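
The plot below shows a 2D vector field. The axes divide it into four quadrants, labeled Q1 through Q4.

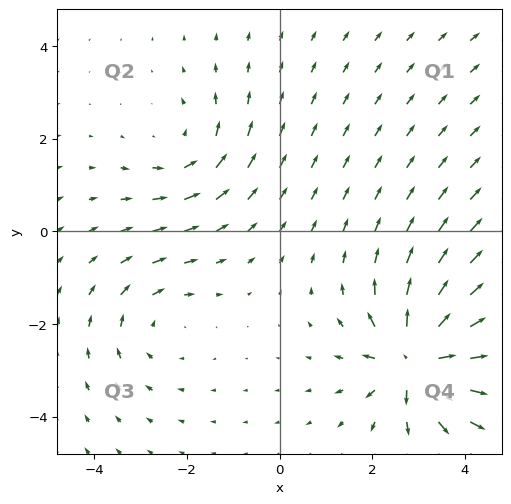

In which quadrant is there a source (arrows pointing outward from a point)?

The source sits at approximately (3.0, -2.8), which lies in quadrant Q4. The divergence there is about +7, positive as expected for a source.

Q4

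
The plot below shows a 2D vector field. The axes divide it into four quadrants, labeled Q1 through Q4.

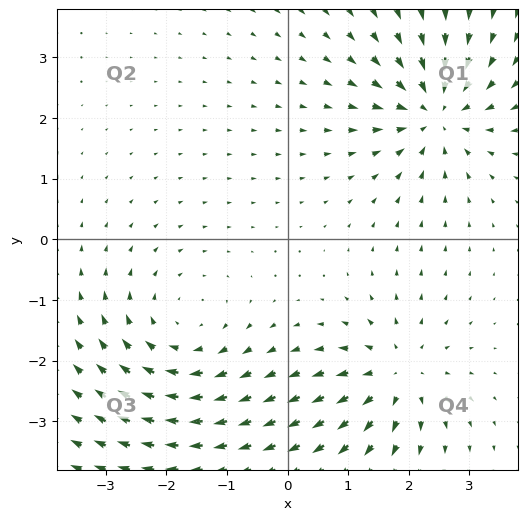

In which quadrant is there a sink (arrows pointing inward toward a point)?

Q1

The sink sits at approximately (2.4, 2.1), which lies in quadrant Q1. The divergence there is about -6, negative as expected for a sink.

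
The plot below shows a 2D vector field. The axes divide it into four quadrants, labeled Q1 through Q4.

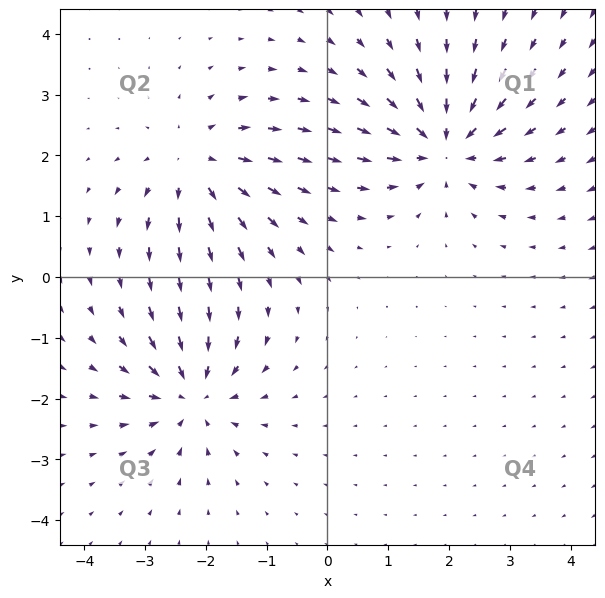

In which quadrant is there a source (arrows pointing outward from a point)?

Q2

The source sits at approximately (-2.2, 1.8), which lies in quadrant Q2. The divergence there is about +4, positive as expected for a source.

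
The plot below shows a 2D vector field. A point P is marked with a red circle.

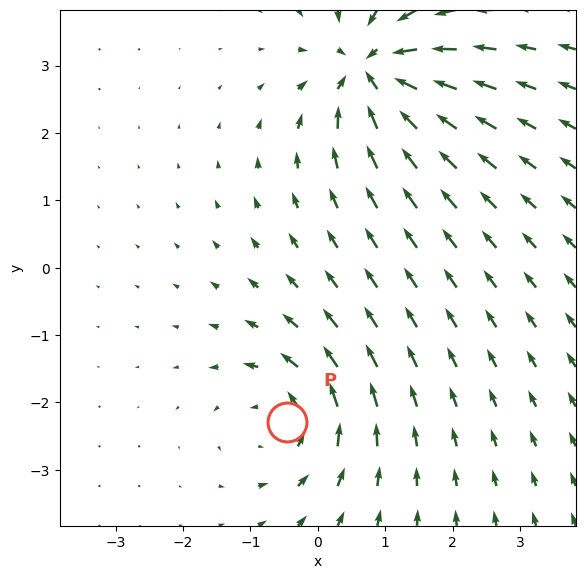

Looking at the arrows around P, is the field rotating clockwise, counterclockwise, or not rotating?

counterclockwise

Near P at (-0.5, -2.3) the arrows circulate counterclockwise. The curl (z-component) there is about +4; positive curl means counterclockwise rotation.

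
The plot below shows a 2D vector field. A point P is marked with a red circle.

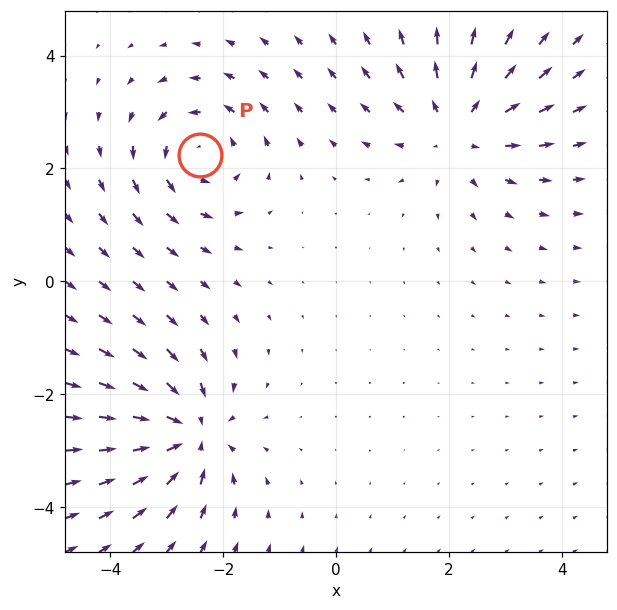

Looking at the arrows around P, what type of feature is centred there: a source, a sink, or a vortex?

vortex

At P (-2.4, 2.2) the arrows circulate counterclockwise. Divergence ≈0, curl about +4 — near-zero divergence with nonzero curl is a vortex.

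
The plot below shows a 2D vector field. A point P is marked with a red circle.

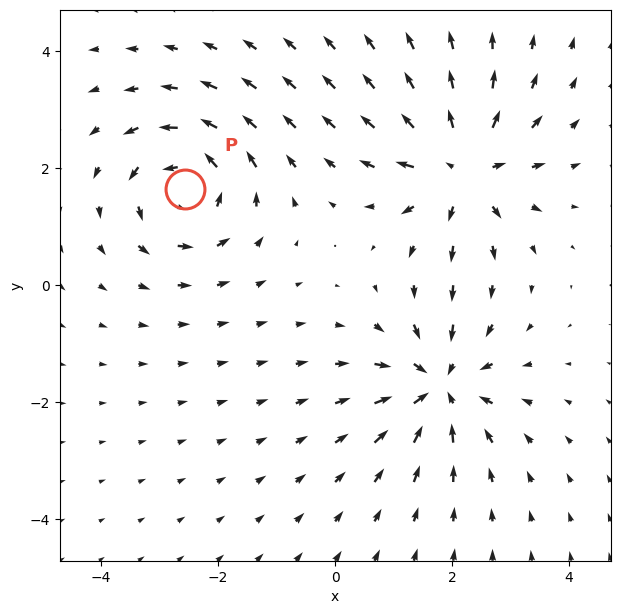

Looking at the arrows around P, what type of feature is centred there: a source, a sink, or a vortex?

vortex

At P (-2.6, 1.6) the arrows circulate counterclockwise. Divergence ≈0, curl about +5 — near-zero divergence with nonzero curl is a vortex.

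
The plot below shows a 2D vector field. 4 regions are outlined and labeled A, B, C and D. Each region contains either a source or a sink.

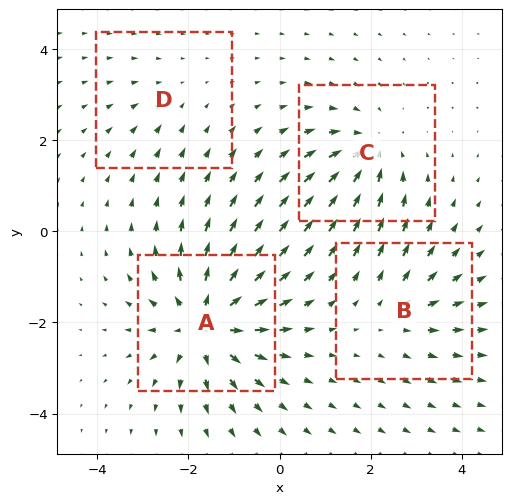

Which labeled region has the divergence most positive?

A

Divergence at each region's feature centre — A: about +7, B: about +3, C: about -5, D: about -2. Region A is most positive.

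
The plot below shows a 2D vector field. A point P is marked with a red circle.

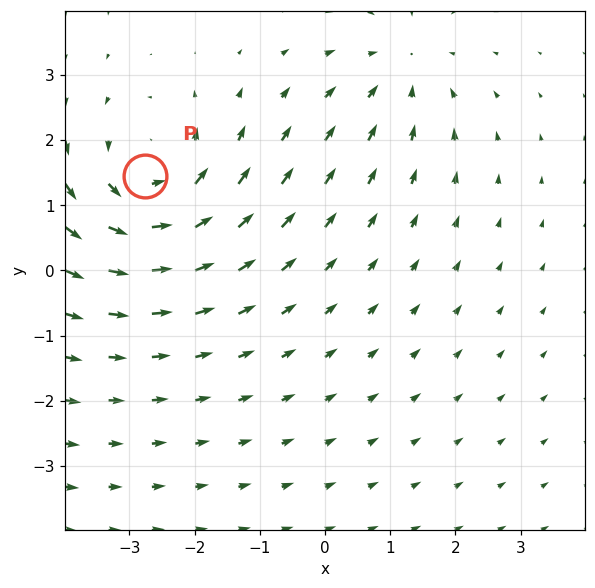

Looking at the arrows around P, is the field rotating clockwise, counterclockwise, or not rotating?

Near P at (-2.8, 1.5) the arrows circulate counterclockwise. The curl (z-component) there is about +4; positive curl means counterclockwise rotation.

counterclockwise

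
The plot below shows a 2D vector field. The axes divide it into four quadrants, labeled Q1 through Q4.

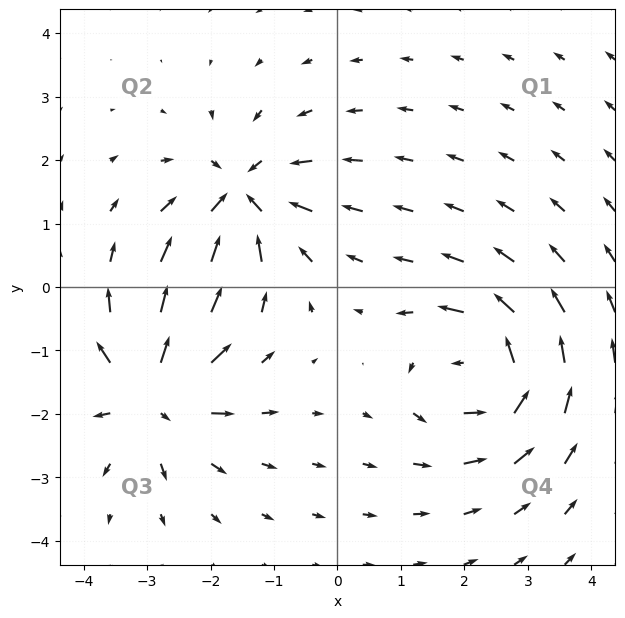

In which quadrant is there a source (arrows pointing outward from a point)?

Q3

The source sits at approximately (-2.9, -1.7), which lies in quadrant Q3. The divergence there is about +5, positive as expected for a source.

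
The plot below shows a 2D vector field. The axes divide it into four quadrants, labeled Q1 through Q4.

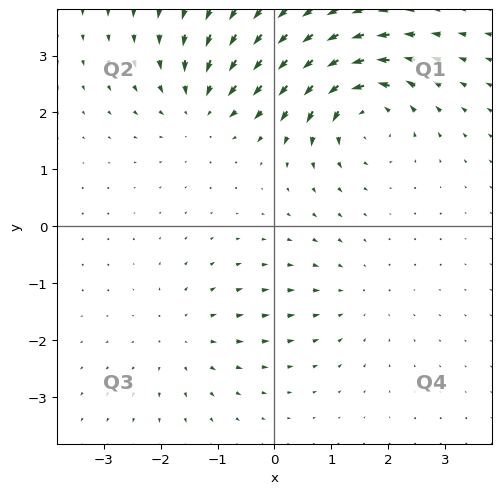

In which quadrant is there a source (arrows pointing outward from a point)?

Q3

The source sits at approximately (-1.6, -1.9), which lies in quadrant Q3. The divergence there is about +3, positive as expected for a source.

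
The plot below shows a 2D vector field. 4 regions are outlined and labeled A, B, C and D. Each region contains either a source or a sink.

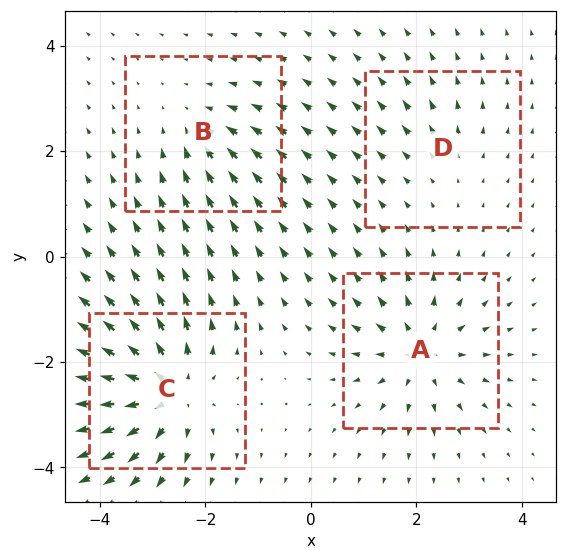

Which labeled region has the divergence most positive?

Divergence at each region's feature centre — A: about +6, B: about -4, C: about +8, D: about +2. Region C is most positive.

C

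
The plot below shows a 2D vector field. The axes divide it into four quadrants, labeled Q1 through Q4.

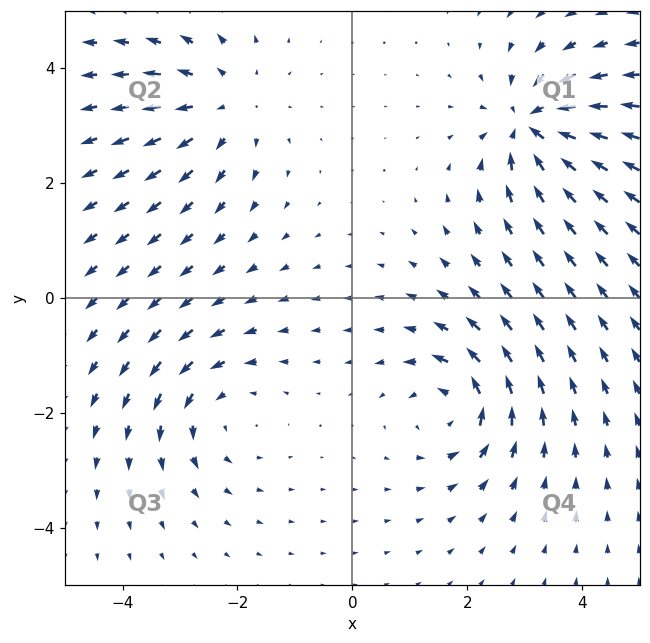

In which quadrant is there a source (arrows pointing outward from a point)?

Q2

The source sits at approximately (-2.2, 3.4), which lies in quadrant Q2. The divergence there is about +4, positive as expected for a source.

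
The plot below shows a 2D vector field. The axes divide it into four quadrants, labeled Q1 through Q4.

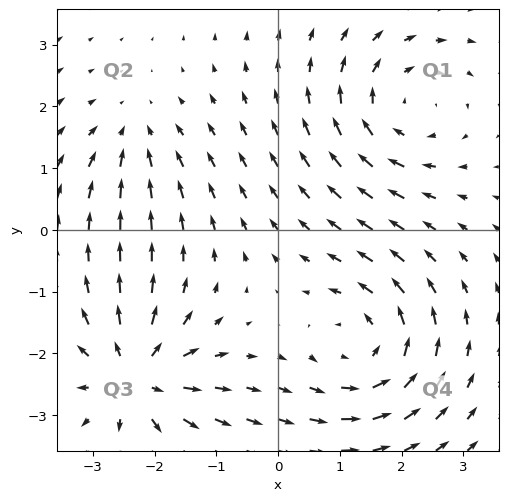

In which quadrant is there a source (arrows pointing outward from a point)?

Q3

The source sits at approximately (-2.3, -2.4), which lies in quadrant Q3. The divergence there is about +7, positive as expected for a source.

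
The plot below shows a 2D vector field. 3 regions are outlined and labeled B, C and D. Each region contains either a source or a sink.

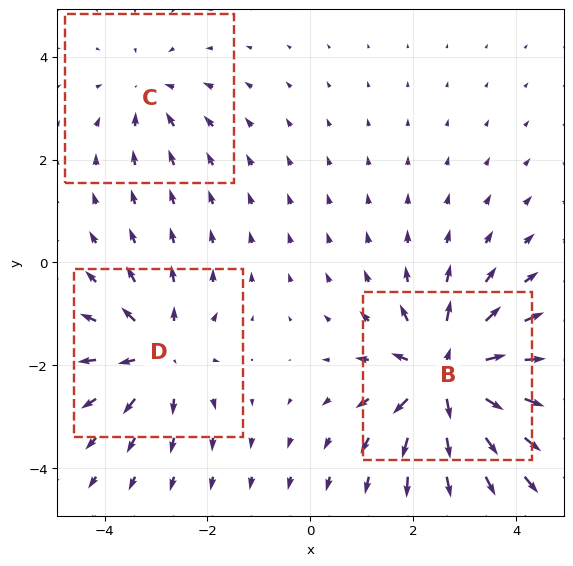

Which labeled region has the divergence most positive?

Divergence at each region's feature centre — B: about +6, C: about -2, D: about +4. Region B is most positive.

B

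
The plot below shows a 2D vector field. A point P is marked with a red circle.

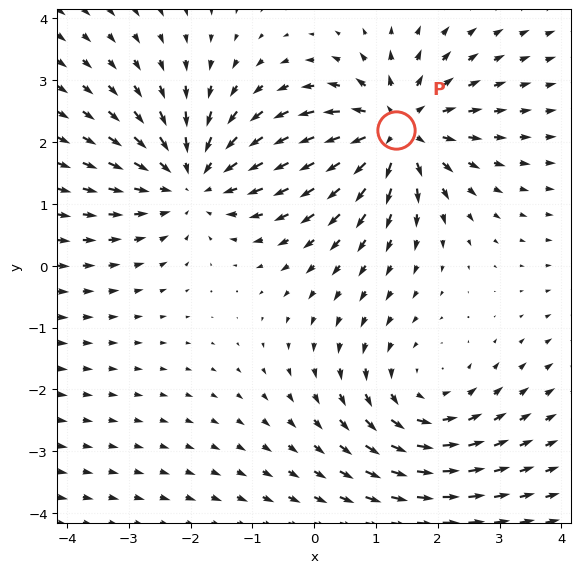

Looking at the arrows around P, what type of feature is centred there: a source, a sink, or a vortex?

source

At P (1.3, 2.2) the arrows spread outward. Divergence about +4, curl ≈0 — positive divergence with near-zero curl is a source.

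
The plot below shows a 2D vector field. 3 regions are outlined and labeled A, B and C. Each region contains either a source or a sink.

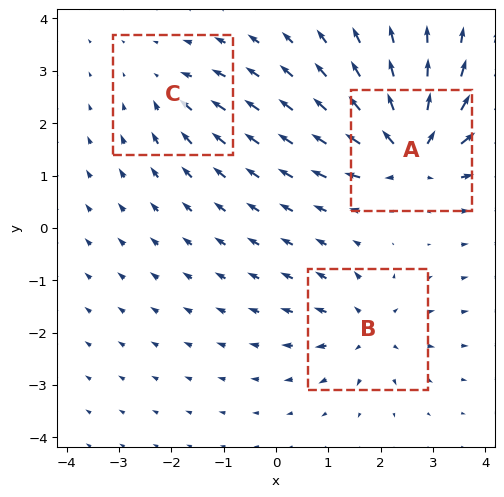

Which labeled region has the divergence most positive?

Divergence at each region's feature centre — A: about +6, B: about +4, C: about -3. Region A is most positive.

A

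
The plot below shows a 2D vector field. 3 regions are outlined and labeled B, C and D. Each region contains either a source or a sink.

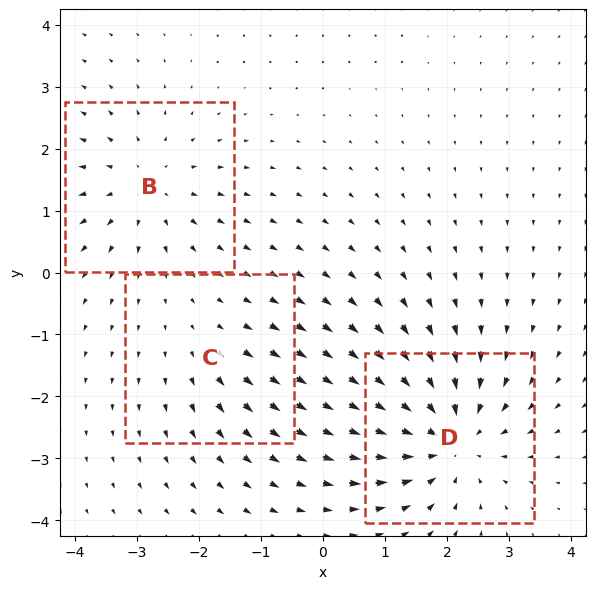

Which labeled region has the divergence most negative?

Divergence at each region's feature centre — B: about +3, C: about +2, D: about -5. Region D is most negative.

D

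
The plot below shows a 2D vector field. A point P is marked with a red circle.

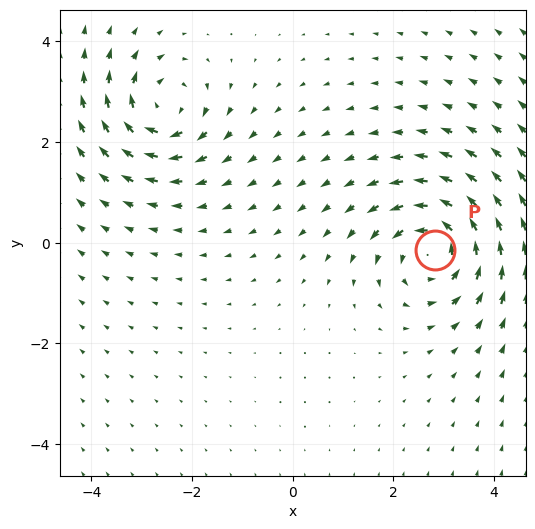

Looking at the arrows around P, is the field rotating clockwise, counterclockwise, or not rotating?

counterclockwise

Near P at (2.8, -0.2) the arrows circulate counterclockwise. The curl (z-component) there is about +5; positive curl means counterclockwise rotation.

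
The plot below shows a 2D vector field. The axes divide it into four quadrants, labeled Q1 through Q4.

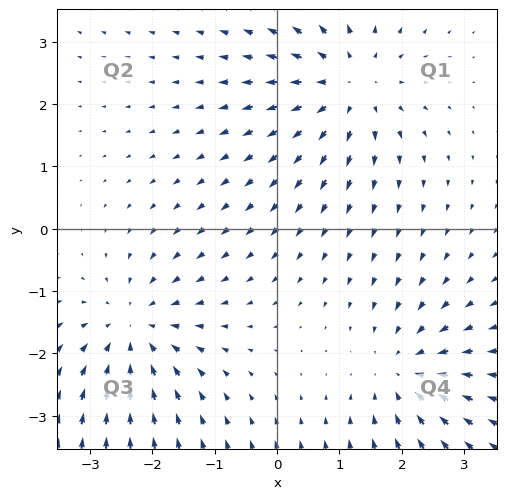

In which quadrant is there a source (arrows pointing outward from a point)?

The source sits at approximately (1.2, 2.3), which lies in quadrant Q1. The divergence there is about +5, positive as expected for a source.

Q1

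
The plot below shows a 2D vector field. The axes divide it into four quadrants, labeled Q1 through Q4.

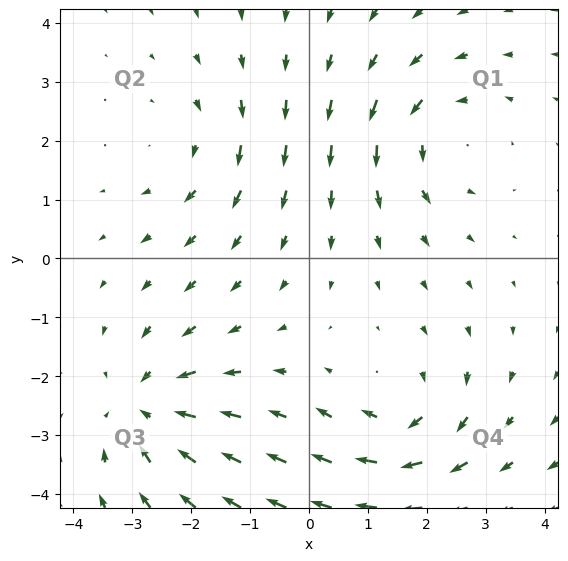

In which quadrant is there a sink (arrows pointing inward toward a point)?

Q3

The sink sits at approximately (-2.7, -2.5), which lies in quadrant Q3. The divergence there is about -5, negative as expected for a sink.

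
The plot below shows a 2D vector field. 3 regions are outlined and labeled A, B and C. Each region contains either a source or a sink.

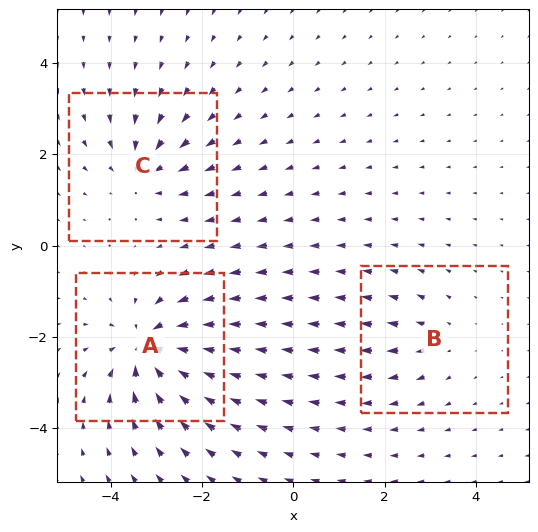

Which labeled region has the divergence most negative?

Divergence at each region's feature centre — A: about -6, B: about +2, C: about -4. Region A is most negative.

A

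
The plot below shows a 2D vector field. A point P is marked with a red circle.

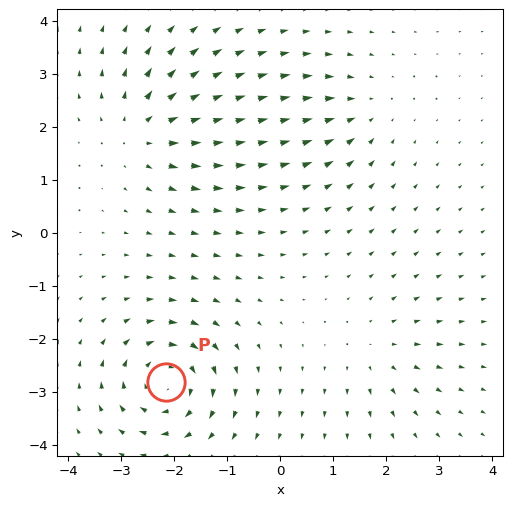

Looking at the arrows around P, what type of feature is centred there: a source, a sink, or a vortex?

At P (-2.2, -2.8) the arrows circulate clockwise. Divergence ≈0, curl about -6 — near-zero divergence with nonzero curl is a vortex.

vortex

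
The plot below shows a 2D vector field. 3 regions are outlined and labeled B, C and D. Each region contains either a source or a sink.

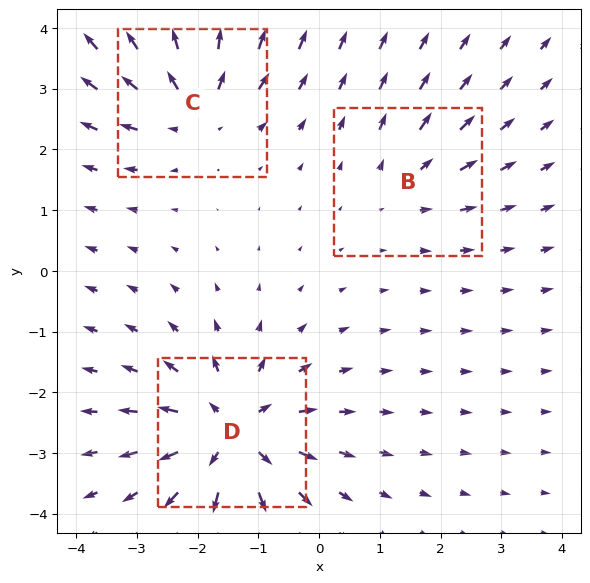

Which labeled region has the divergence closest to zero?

B

Divergence at each region's feature centre — B: about +2, C: about +4, D: about +5. Region B is closest to zero.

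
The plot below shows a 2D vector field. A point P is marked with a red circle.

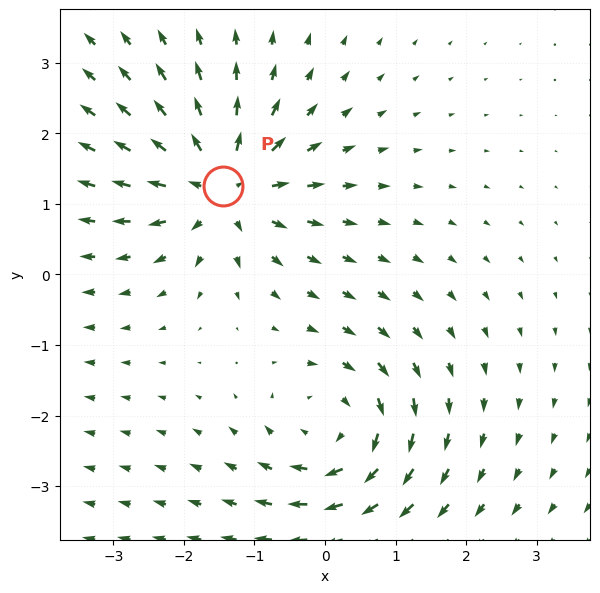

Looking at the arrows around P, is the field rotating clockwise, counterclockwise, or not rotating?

Near P at (-1.4, 1.3) the arrows show no circulation. The curl there is ≈0.

not rotating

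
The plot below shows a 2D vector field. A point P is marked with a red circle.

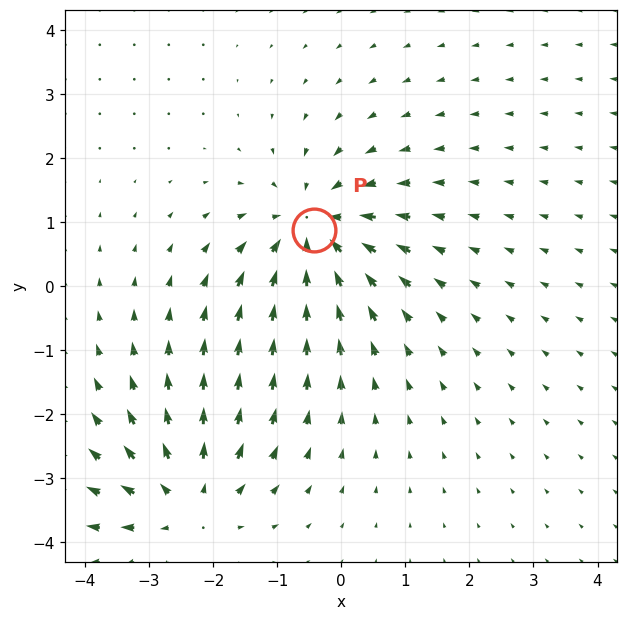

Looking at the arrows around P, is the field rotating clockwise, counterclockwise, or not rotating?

not rotating

Near P at (-0.4, 0.9) the arrows show no circulation. The curl there is ≈0.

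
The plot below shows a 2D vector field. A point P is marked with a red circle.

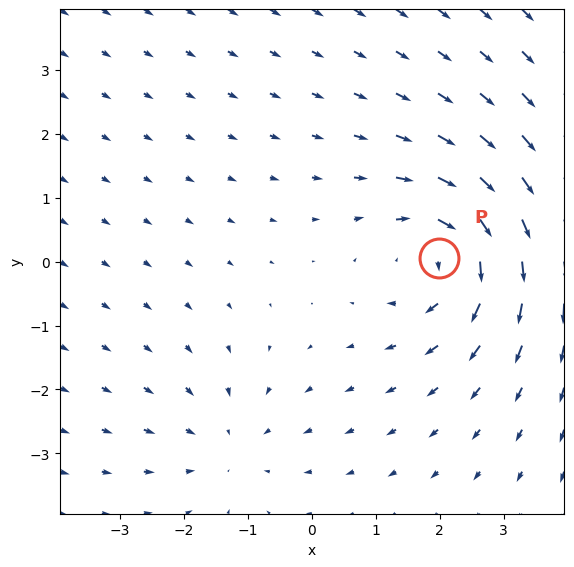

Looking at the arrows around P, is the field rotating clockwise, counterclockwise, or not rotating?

Near P at (2.0, 0.1) the arrows circulate clockwise. The curl (z-component) there is about -4; negative curl means clockwise rotation.

clockwise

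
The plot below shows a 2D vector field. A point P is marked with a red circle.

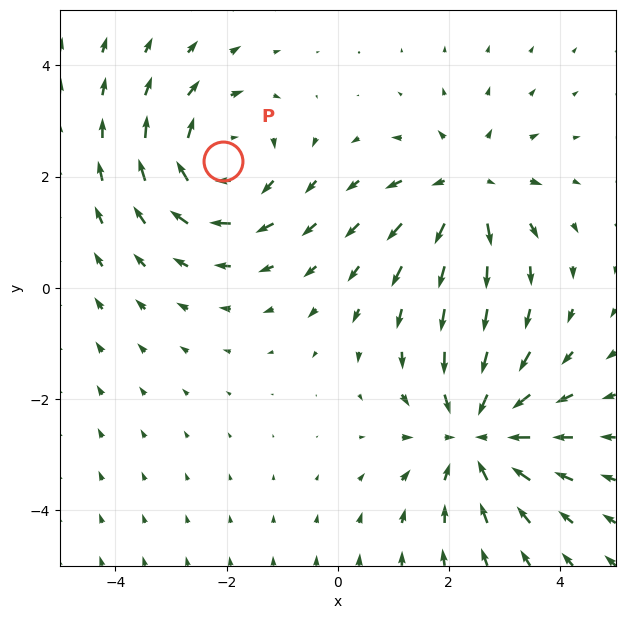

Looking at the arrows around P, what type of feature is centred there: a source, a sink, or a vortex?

At P (-2.1, 2.3) the arrows circulate clockwise. Divergence ≈0, curl about -3 — near-zero divergence with nonzero curl is a vortex.

vortex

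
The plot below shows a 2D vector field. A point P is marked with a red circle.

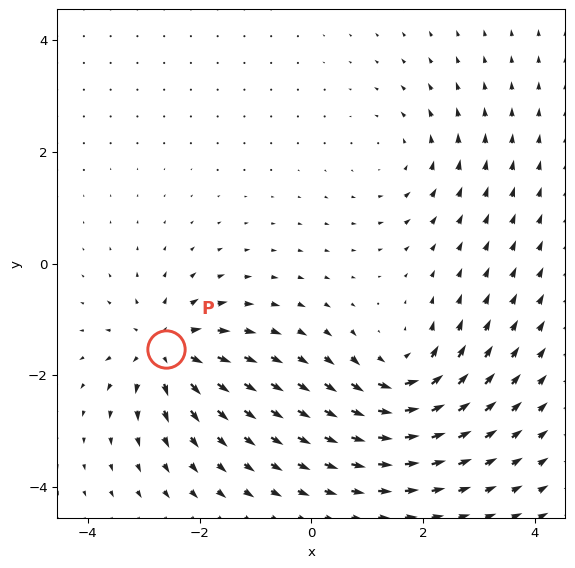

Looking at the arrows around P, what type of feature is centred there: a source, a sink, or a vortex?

source

At P (-2.6, -1.5) the arrows spread outward. Divergence about +6, curl ≈0 — positive divergence with near-zero curl is a source.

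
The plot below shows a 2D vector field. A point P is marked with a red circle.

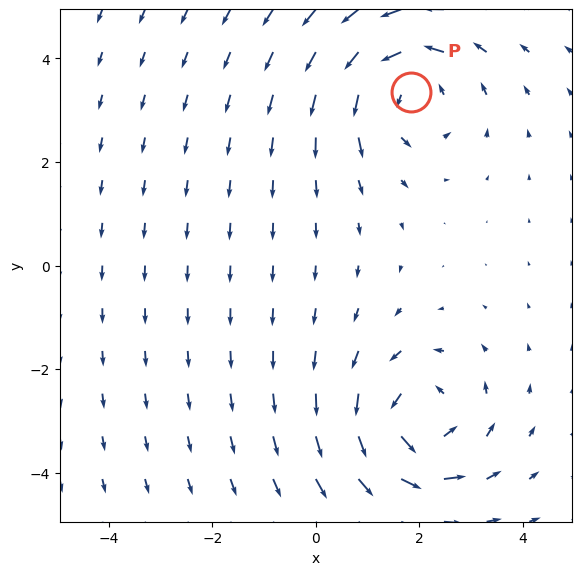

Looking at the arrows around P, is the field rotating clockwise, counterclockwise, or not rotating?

Near P at (1.8, 3.4) the arrows circulate counterclockwise. The curl (z-component) there is about +3; positive curl means counterclockwise rotation.

counterclockwise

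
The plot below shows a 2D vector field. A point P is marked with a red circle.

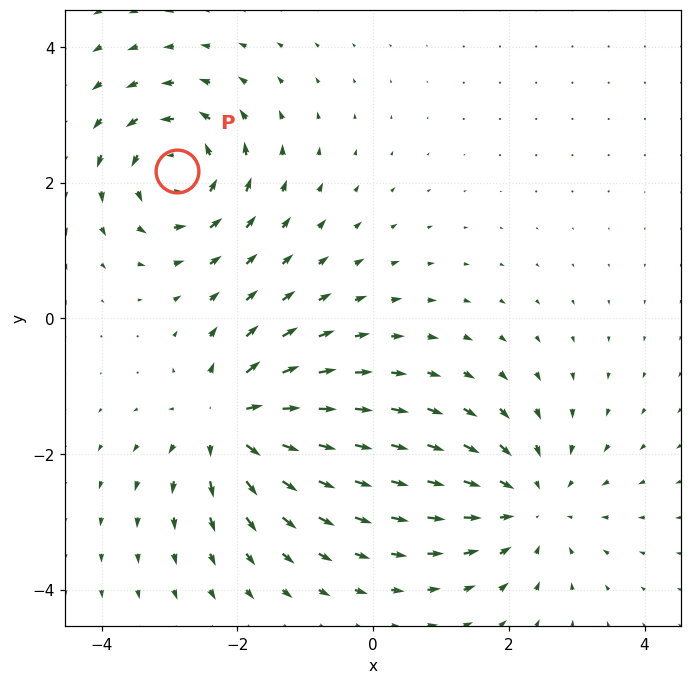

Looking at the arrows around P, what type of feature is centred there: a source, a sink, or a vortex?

At P (-2.9, 2.2) the arrows circulate counterclockwise. Divergence ≈0, curl about +6 — near-zero divergence with nonzero curl is a vortex.

vortex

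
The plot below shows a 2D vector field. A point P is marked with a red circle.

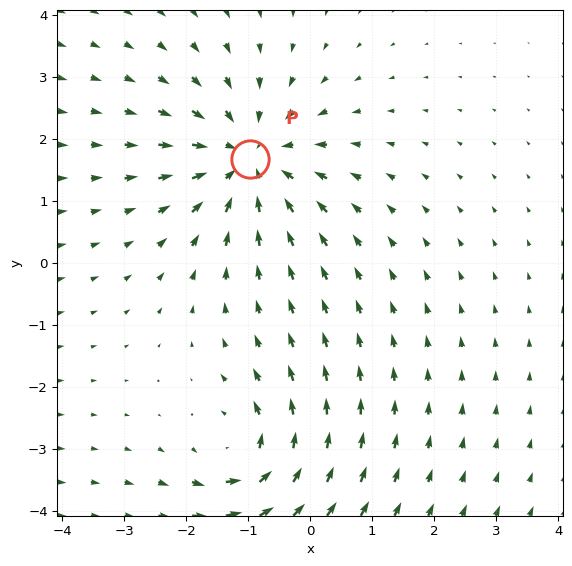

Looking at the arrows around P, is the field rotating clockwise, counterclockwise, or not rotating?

not rotating

Near P at (-1.0, 1.7) the arrows show no circulation. The curl there is ≈0.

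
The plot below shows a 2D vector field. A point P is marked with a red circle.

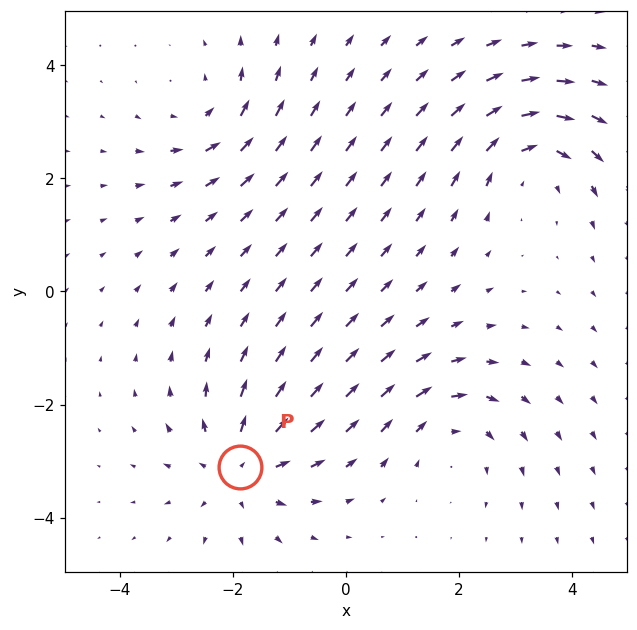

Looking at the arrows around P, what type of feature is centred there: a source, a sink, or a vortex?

source

At P (-1.9, -3.1) the arrows spread outward. Divergence about +4, curl ≈0 — positive divergence with near-zero curl is a source.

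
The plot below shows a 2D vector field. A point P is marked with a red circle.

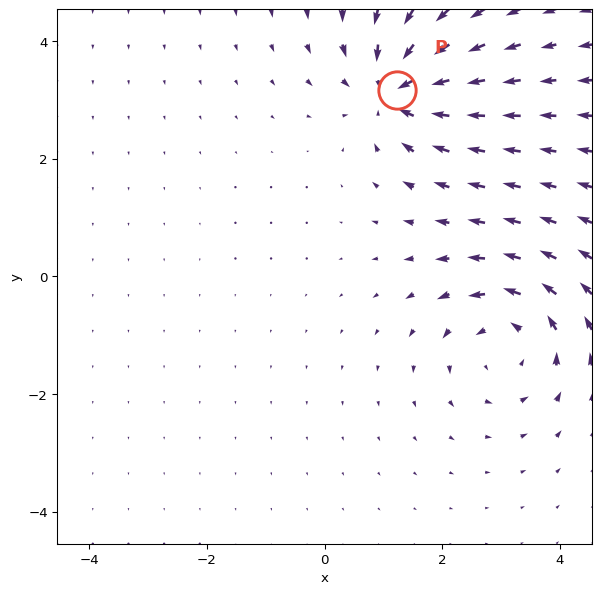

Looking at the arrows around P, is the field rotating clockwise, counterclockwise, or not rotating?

not rotating

Near P at (1.2, 3.2) the arrows show no circulation. The curl there is ≈0.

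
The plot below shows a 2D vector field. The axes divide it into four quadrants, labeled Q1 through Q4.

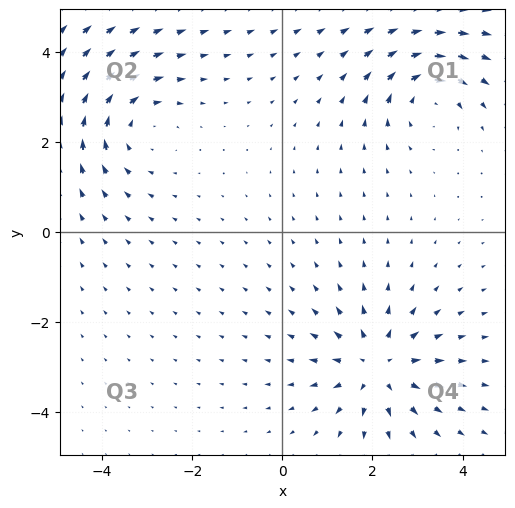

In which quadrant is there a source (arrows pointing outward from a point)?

The source sits at approximately (2.1, -3.0), which lies in quadrant Q4. The divergence there is about +4, positive as expected for a source.

Q4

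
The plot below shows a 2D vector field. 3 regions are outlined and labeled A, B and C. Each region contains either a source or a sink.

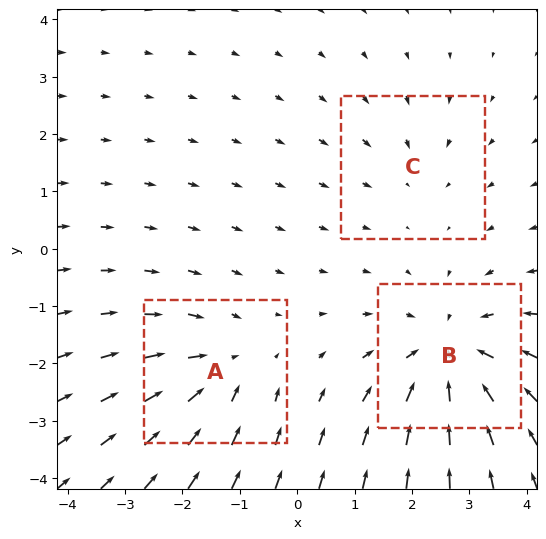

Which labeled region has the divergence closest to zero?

Divergence at each region's feature centre — A: about -3, B: about -5, C: about -2. Region C is closest to zero.

C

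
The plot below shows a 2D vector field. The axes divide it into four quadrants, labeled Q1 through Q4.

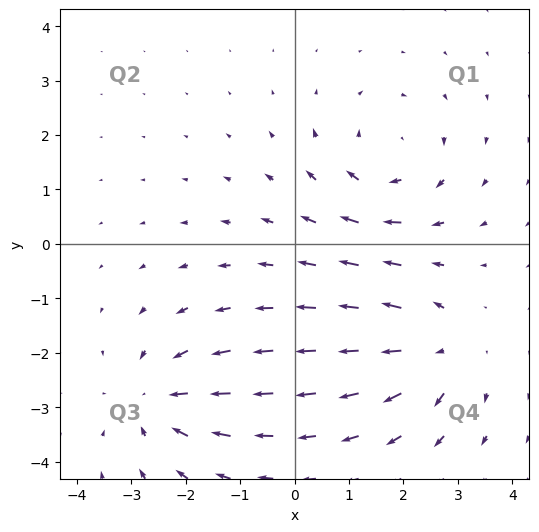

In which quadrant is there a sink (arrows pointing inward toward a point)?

Q3

The sink sits at approximately (-2.5, -2.9), which lies in quadrant Q3. The divergence there is about -4, negative as expected for a sink.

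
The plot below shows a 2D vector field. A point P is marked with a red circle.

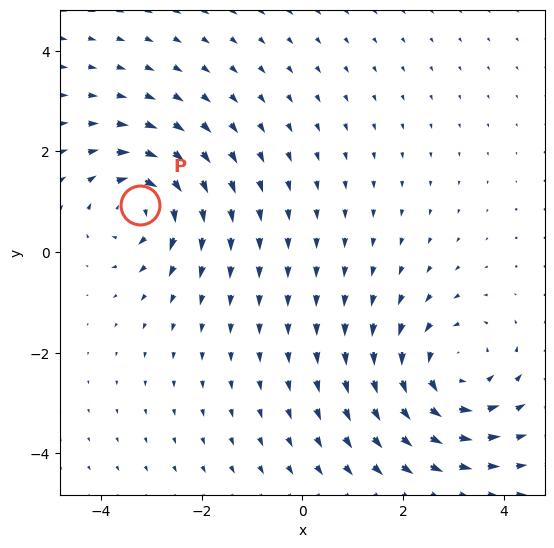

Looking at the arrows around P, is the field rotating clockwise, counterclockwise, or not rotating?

Near P at (-3.2, 0.9) the arrows circulate clockwise. The curl (z-component) there is about -5; negative curl means clockwise rotation.

clockwise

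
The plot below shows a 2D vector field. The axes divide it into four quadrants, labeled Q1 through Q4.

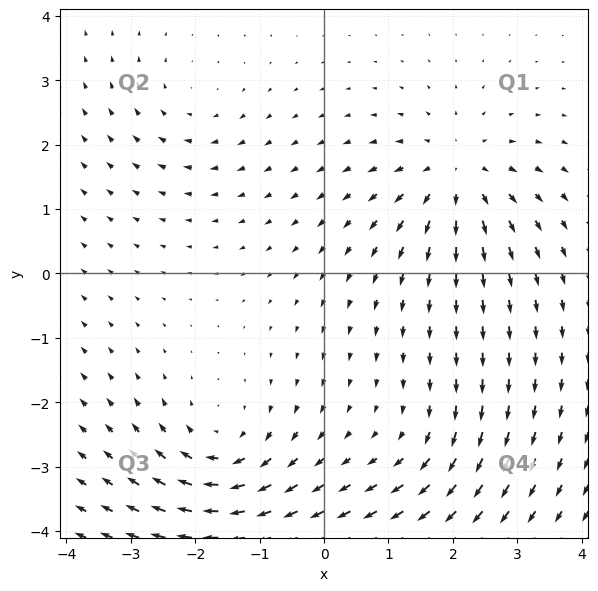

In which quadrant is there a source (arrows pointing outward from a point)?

The source sits at approximately (2.1, 1.6), which lies in quadrant Q1. The divergence there is about +5, positive as expected for a source.

Q1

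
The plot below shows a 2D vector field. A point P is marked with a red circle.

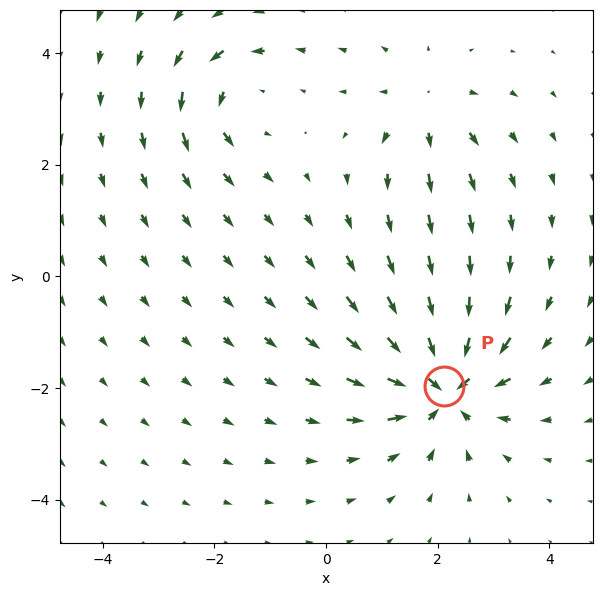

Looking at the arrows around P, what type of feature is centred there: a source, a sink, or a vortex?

At P (2.1, -2.0) the arrows converge inward. Divergence about -5, curl ≈0 — negative divergence with near-zero curl is a sink.

sink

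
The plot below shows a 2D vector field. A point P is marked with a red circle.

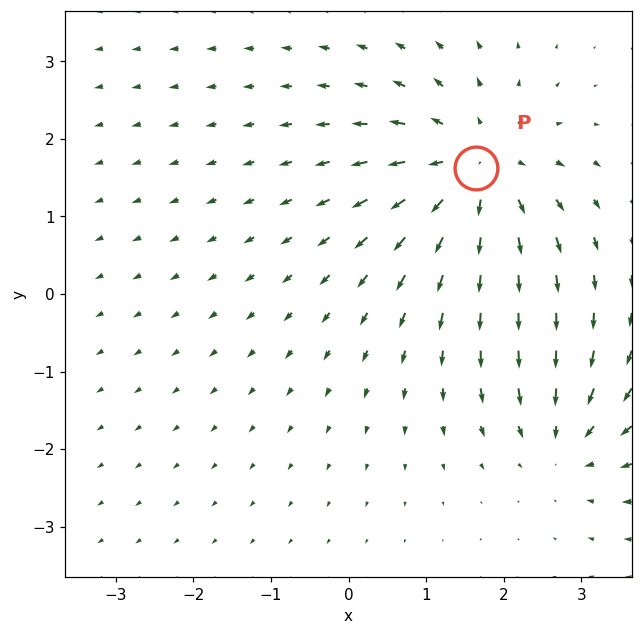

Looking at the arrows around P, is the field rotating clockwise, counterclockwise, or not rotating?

not rotating

Near P at (1.6, 1.6) the arrows show no circulation. The curl there is ≈0.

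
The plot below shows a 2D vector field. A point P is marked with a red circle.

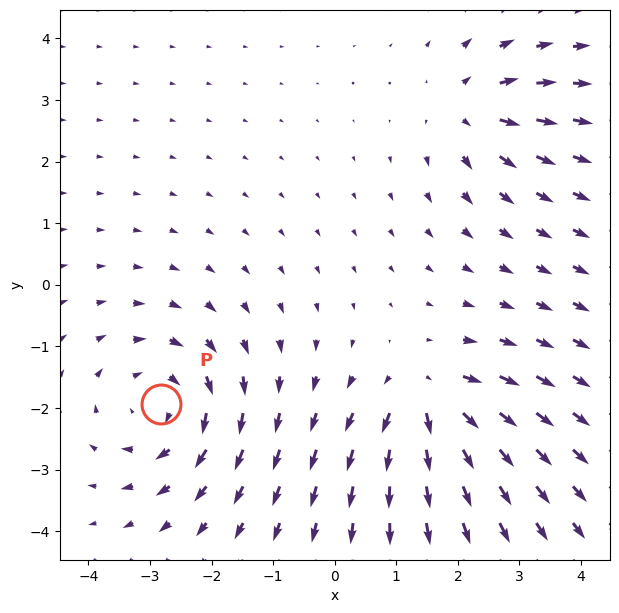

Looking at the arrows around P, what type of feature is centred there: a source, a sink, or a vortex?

At P (-2.8, -1.9) the arrows circulate clockwise. Divergence ≈0, curl about -4 — near-zero divergence with nonzero curl is a vortex.

vortex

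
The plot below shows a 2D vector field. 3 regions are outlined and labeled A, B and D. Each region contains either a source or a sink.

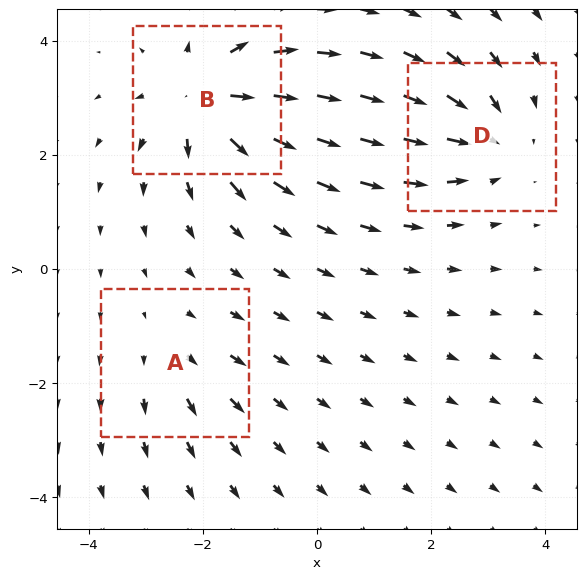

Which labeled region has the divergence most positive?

B

Divergence at each region's feature centre — A: about +2, B: about +6, D: about -4. Region B is most positive.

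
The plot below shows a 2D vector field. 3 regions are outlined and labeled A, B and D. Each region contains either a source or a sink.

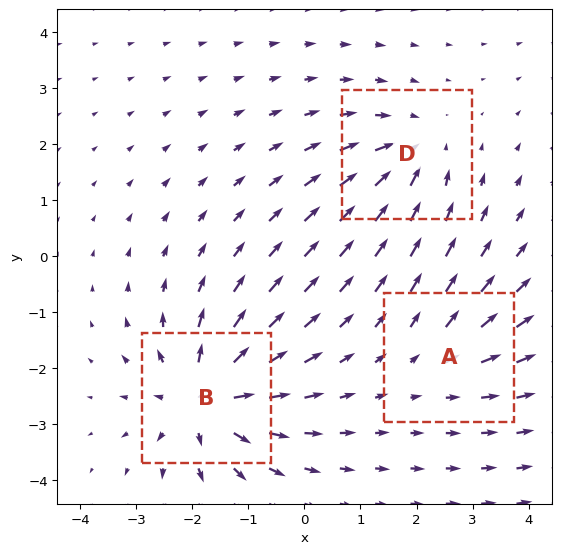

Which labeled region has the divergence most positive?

Divergence at each region's feature centre — A: about +2, B: about +5, D: about -3. Region B is most positive.

B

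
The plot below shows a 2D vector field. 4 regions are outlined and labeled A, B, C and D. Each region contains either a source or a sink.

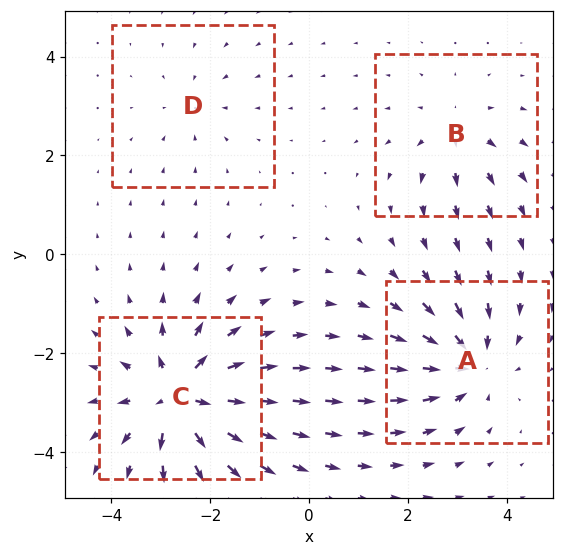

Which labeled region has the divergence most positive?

Divergence at each region's feature centre — A: about -5, B: about +4, C: about +8, D: about -2. Region C is most positive.

C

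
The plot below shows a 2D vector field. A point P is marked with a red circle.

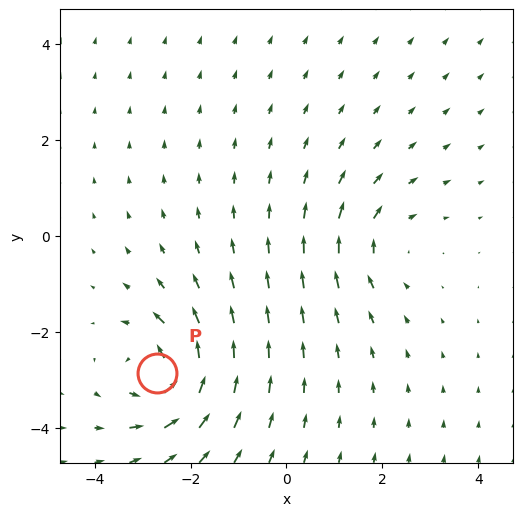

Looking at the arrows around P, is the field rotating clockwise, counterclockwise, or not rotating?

counterclockwise

Near P at (-2.7, -2.9) the arrows circulate counterclockwise. The curl (z-component) there is about +6; positive curl means counterclockwise rotation.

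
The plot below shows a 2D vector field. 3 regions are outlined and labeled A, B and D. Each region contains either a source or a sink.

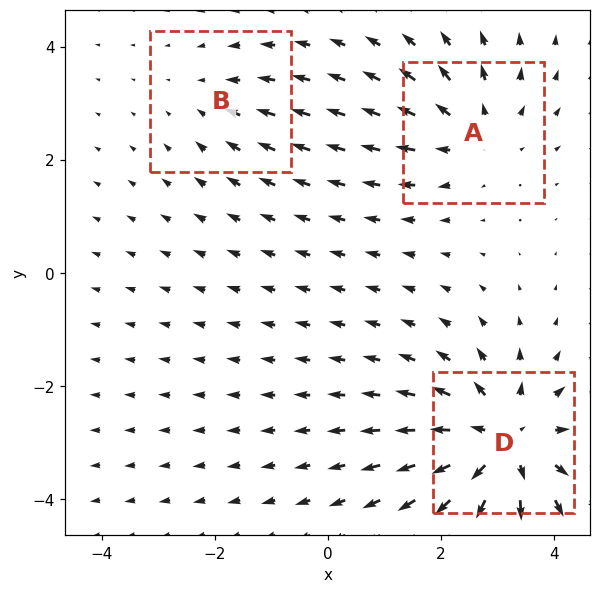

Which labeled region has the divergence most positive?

Divergence at each region's feature centre — A: about +3, B: about -2, D: about +5. Region D is most positive.

D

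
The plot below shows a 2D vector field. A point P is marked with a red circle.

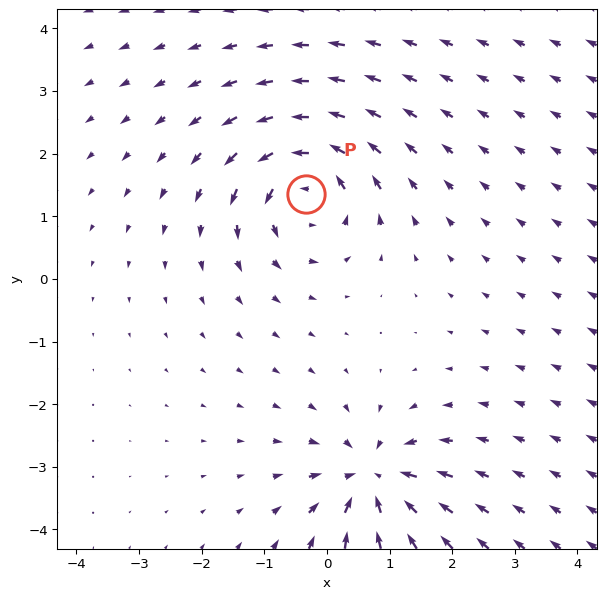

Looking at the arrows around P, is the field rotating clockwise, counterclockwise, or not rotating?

Near P at (-0.3, 1.4) the arrows circulate counterclockwise. The curl (z-component) there is about +5; positive curl means counterclockwise rotation.

counterclockwise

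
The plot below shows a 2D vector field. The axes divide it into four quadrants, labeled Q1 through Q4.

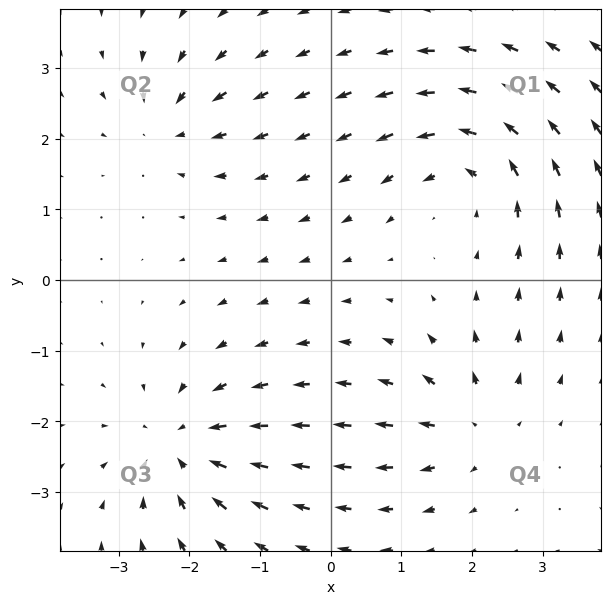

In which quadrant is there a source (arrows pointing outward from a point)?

Q4

The source sits at approximately (2.0, -2.1), which lies in quadrant Q4. The divergence there is about +4, positive as expected for a source.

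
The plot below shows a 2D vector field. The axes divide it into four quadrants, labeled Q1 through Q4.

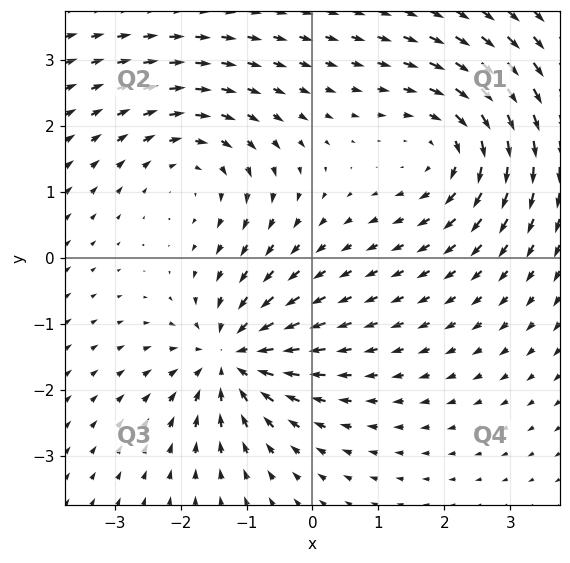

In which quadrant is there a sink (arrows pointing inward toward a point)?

Q3

The sink sits at approximately (-1.2, -1.5), which lies in quadrant Q3. The divergence there is about -5, negative as expected for a sink.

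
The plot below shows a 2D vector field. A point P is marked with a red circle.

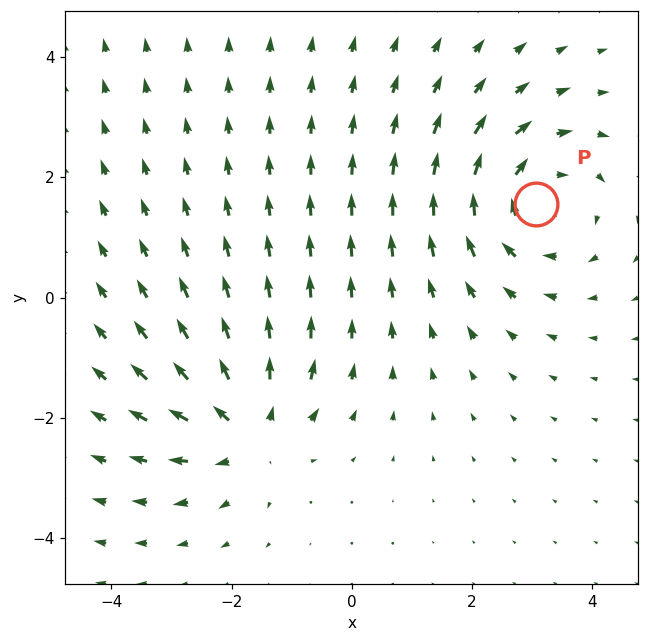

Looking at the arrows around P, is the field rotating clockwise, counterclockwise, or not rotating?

Near P at (3.1, 1.6) the arrows circulate clockwise. The curl (z-component) there is about -3; negative curl means clockwise rotation.

clockwise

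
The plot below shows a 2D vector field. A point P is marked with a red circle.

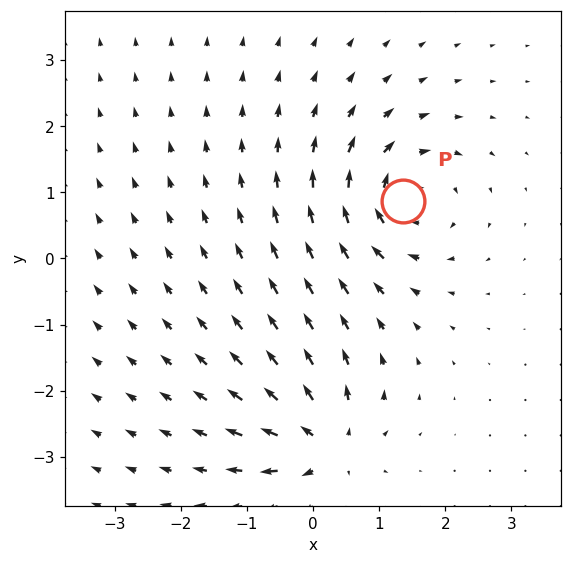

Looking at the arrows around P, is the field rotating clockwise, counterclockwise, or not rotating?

Near P at (1.4, 0.9) the arrows circulate clockwise. The curl (z-component) there is about -7; negative curl means clockwise rotation.

clockwise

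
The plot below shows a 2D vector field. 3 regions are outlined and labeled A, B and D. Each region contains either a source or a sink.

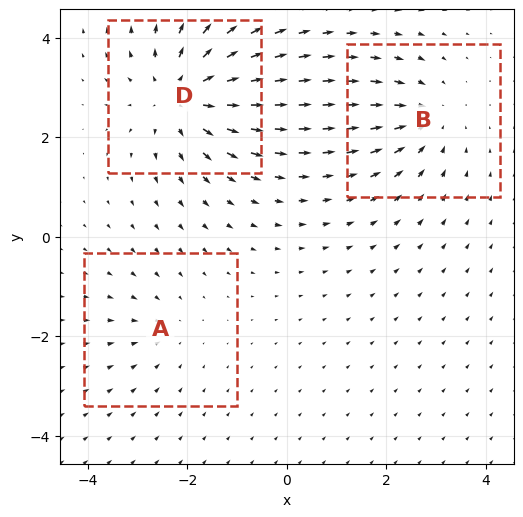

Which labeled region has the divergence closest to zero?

Divergence at each region's feature centre — A: about -2, B: about -3, D: about +5. Region A is closest to zero.

A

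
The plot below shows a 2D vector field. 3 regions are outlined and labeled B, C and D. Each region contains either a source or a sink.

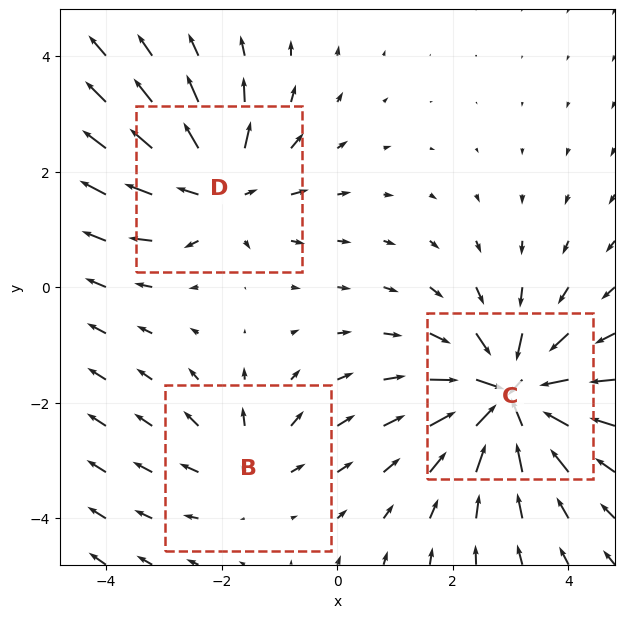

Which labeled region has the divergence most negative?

C

Divergence at each region's feature centre — B: about +3, C: about -6, D: about +4. Region C is most negative.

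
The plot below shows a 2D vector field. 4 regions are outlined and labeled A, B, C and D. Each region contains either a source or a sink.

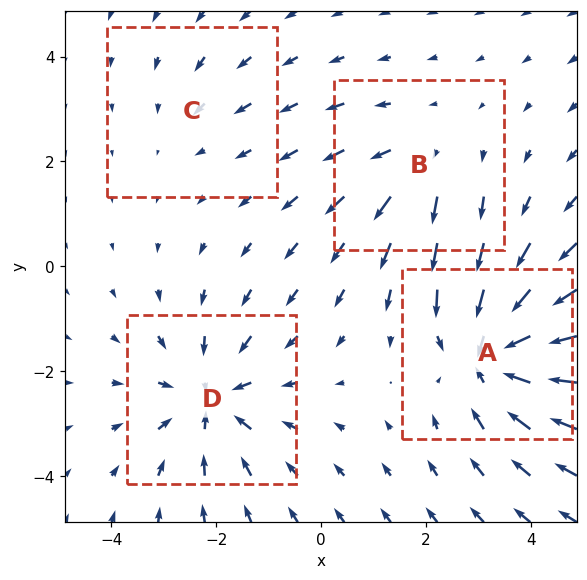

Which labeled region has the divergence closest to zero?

C

Divergence at each region's feature centre — A: about -6, B: about +3, C: about -2, D: about -5. Region C is closest to zero.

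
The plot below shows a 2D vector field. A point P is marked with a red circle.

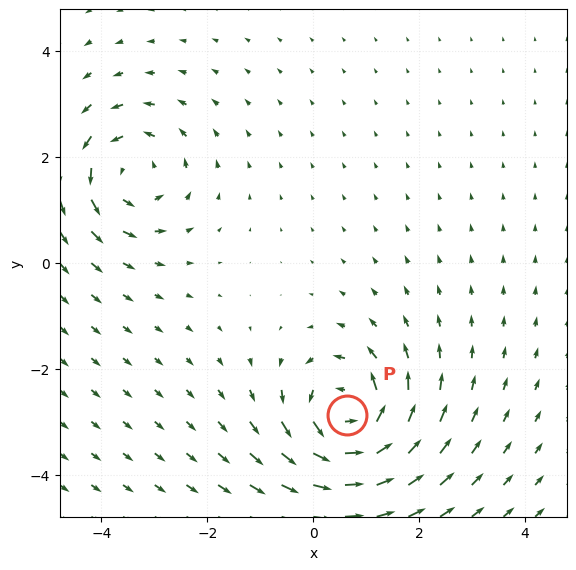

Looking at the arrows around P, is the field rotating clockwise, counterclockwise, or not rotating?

Near P at (0.6, -2.9) the arrows circulate counterclockwise. The curl (z-component) there is about +6; positive curl means counterclockwise rotation.

counterclockwise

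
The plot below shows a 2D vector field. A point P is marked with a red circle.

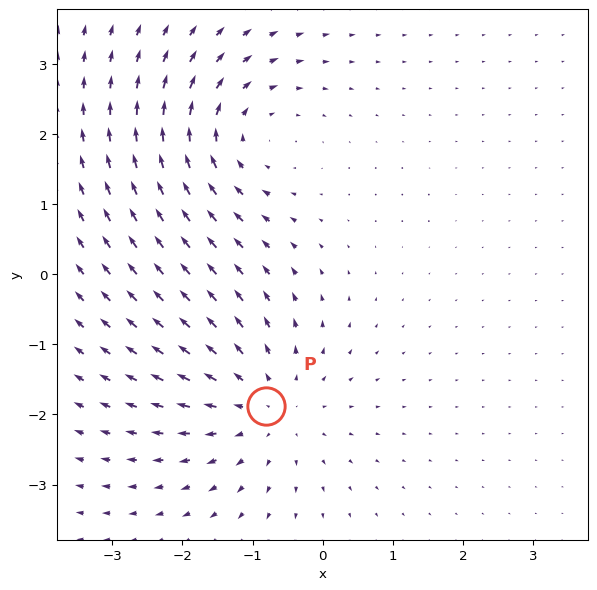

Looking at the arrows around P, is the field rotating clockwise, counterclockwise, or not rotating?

Near P at (-0.8, -1.9) the arrows show no circulation. The curl there is ≈0.

not rotating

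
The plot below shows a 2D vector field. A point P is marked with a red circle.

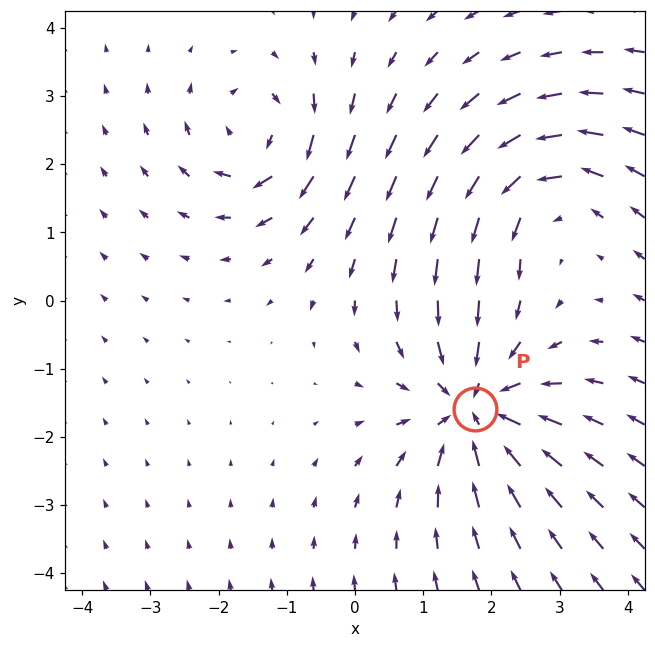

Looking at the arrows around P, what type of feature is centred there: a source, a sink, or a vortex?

sink

At P (1.8, -1.6) the arrows converge inward. Divergence about -5, curl ≈0 — negative divergence with near-zero curl is a sink.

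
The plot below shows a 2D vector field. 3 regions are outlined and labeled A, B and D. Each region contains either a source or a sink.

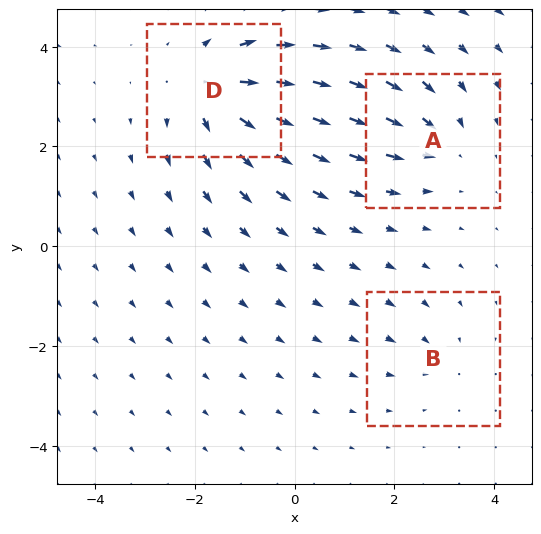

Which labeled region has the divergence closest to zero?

B

Divergence at each region's feature centre — A: about -3, B: about -2, D: about +5. Region B is closest to zero.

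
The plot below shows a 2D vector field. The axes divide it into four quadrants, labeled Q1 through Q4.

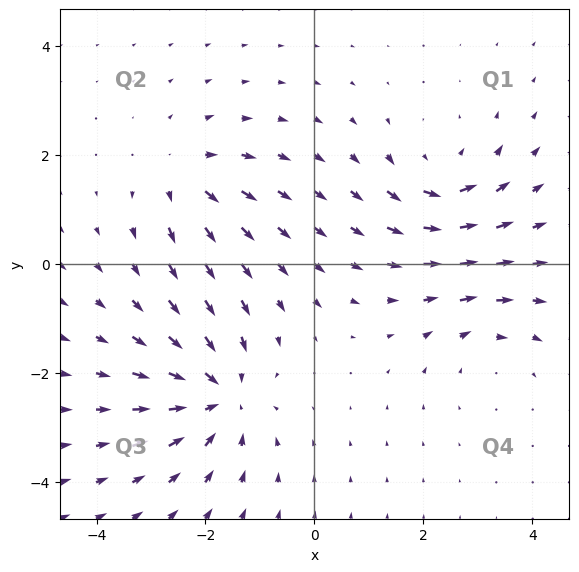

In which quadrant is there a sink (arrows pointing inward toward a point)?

The sink sits at approximately (-1.8, -2.4), which lies in quadrant Q3. The divergence there is about -5, negative as expected for a sink.

Q3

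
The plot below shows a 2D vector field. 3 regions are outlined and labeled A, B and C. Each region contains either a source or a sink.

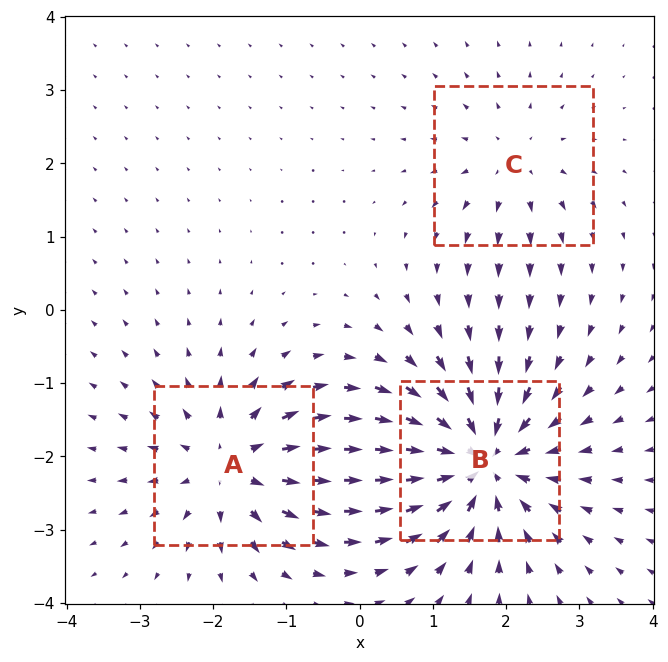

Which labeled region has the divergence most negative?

B

Divergence at each region's feature centre — A: about +4, B: about -6, C: about +2. Region B is most negative.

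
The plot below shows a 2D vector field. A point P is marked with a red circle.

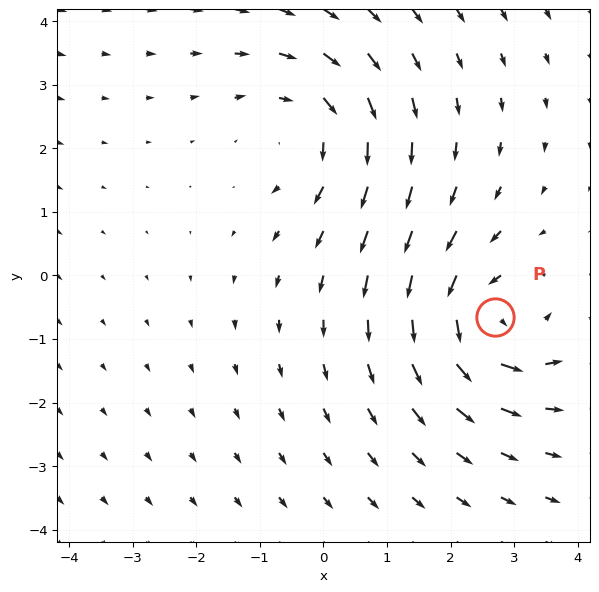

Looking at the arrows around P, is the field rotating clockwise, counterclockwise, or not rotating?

Near P at (2.7, -0.7) the arrows circulate counterclockwise. The curl (z-component) there is about +4; positive curl means counterclockwise rotation.

counterclockwise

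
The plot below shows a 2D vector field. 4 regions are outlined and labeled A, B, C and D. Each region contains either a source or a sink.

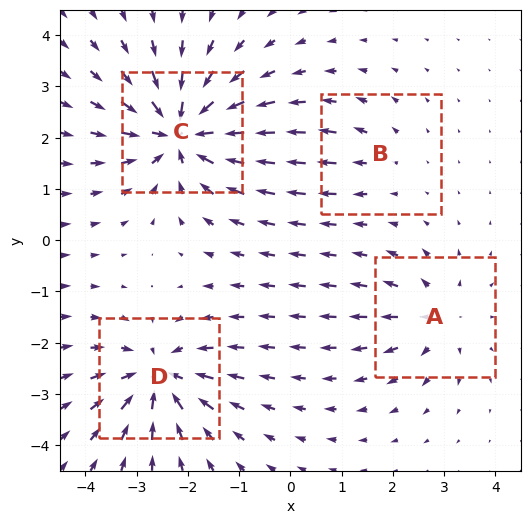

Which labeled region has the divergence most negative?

Divergence at each region's feature centre — A: about +4, B: about +2, C: about -8, D: about -6. Region C is most negative.

C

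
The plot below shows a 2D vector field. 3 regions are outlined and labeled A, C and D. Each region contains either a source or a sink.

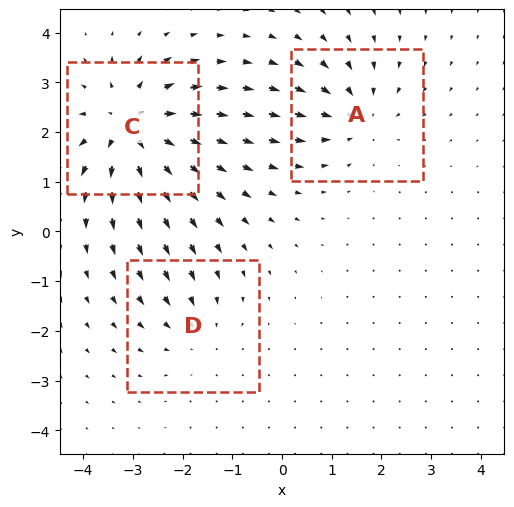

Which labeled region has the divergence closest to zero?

Divergence at each region's feature centre — A: about -3, C: about +5, D: about -2. Region D is closest to zero.

D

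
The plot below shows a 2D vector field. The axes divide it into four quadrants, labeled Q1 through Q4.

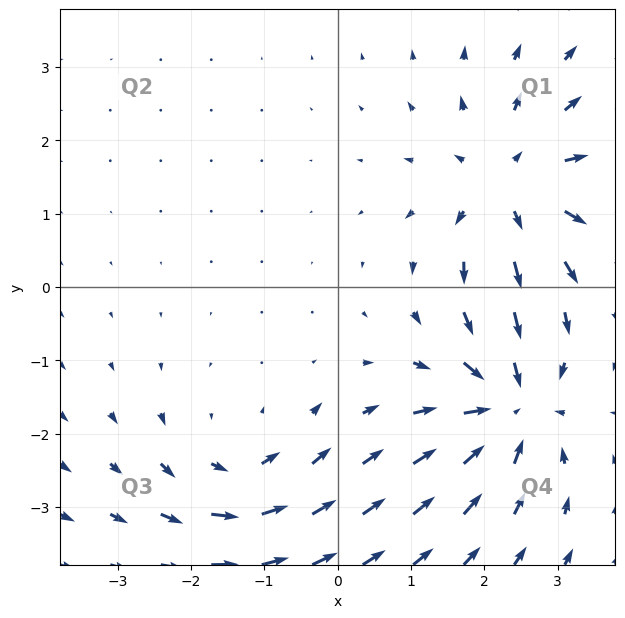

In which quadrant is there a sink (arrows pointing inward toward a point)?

The sink sits at approximately (2.4, -1.6), which lies in quadrant Q4. The divergence there is about -5, negative as expected for a sink.

Q4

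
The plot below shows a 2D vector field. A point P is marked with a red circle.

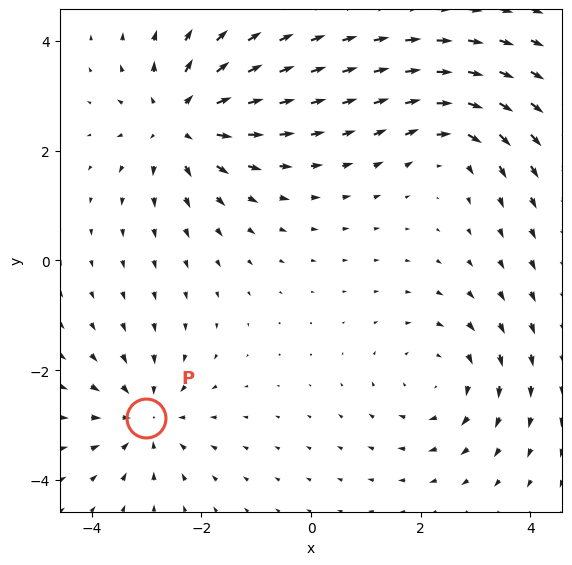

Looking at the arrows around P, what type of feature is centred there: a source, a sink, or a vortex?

sink

At P (-3.0, -2.9) the arrows converge inward. Divergence about -3, curl ≈0 — negative divergence with near-zero curl is a sink.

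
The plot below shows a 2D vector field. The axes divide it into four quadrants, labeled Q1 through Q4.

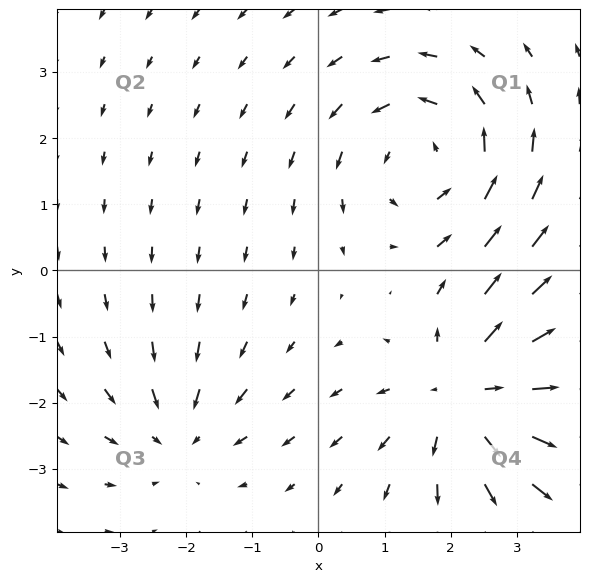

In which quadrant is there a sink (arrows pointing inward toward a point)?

The sink sits at approximately (-2.1, -2.5), which lies in quadrant Q3. The divergence there is about -3, negative as expected for a sink.

Q3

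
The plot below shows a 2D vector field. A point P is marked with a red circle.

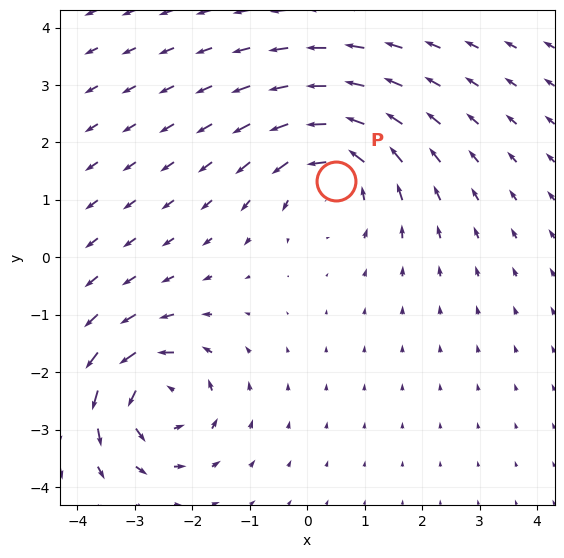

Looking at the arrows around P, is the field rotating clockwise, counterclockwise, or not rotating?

counterclockwise

Near P at (0.5, 1.3) the arrows circulate counterclockwise. The curl (z-component) there is about +5; positive curl means counterclockwise rotation.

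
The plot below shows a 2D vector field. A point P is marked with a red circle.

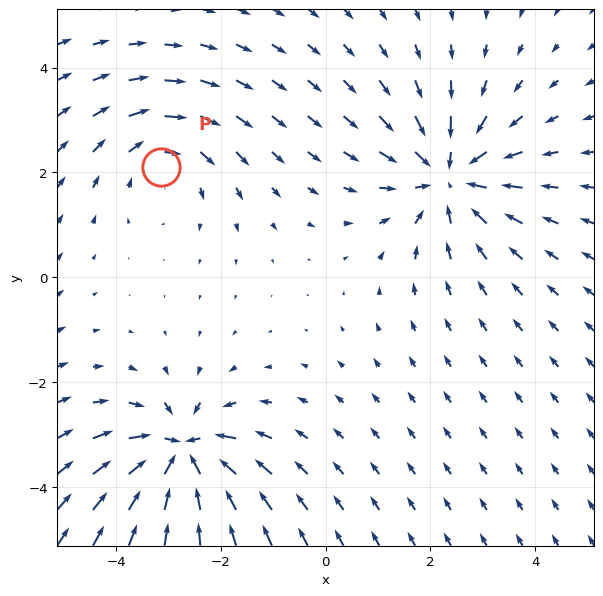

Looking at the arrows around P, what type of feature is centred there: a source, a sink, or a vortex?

vortex

At P (-3.1, 2.1) the arrows circulate clockwise. Divergence ≈0, curl about -2 — near-zero divergence with nonzero curl is a vortex.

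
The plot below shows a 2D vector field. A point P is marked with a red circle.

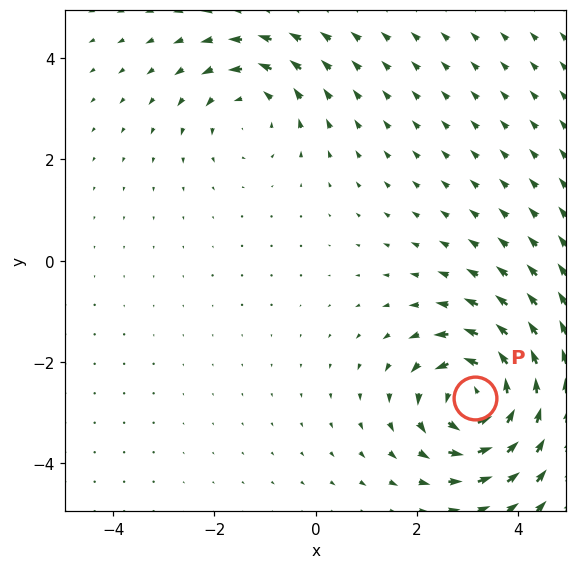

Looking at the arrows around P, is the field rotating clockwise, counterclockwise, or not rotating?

Near P at (3.1, -2.7) the arrows circulate counterclockwise. The curl (z-component) there is about +5; positive curl means counterclockwise rotation.

counterclockwise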